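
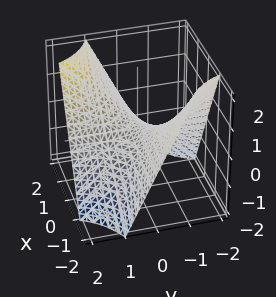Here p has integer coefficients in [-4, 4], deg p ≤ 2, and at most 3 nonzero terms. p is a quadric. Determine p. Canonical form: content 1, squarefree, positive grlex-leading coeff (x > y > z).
x*y - z

Degree: a saddle surface; a quadric, so deg p = 2.
Checking where it meets the axes: the visible x-axis segment lies entirely on the surface; every point of the y-axis in the box is on the surface.
Matching integer coefficients to the picture gives p.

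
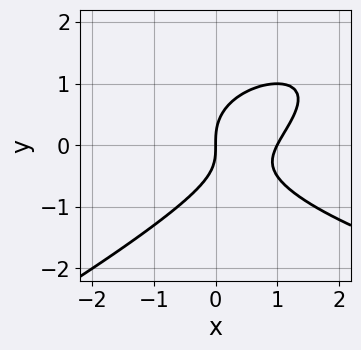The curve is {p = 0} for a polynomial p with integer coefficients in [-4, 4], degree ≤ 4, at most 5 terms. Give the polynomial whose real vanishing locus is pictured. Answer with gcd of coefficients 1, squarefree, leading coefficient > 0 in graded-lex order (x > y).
x*y^2 - 2*y^3 - 2*x^2 + x*y + 2*x

The degree is 3 — no degree-2 curve has this shape.
From the visible intercepts: it crosses the y-axis at the gridline y = 0; the x-axis gridline crossings are at x ∈ {0, 1}.
The integer polynomial consistent with all of this is the stated p.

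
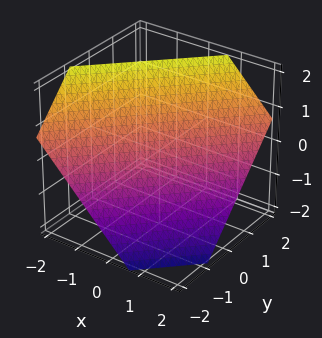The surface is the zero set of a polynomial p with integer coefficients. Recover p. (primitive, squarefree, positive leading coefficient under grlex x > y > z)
3*x - 3*y + 3*z - 2

First, deg p = 1. Every cross-section is a straight line — this is a plane.
Finally, the integer polynomial consistent with all of this is the stated p.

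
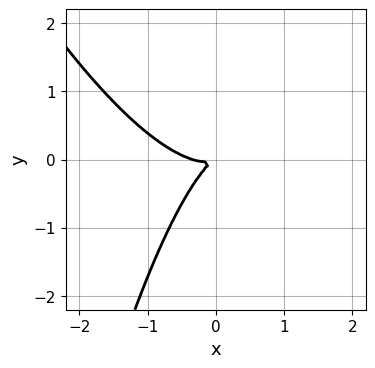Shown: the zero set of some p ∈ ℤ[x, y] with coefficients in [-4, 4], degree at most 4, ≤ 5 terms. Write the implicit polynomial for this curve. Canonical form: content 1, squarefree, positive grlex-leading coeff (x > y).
3*x^3 + x^2*y + x^2 - 3*x*y + 3*y^2

(a) Degree: the shape is more complex than any degree-2 curve, so deg p = 3.
(b) The integer polynomial consistent with all of this is the stated p.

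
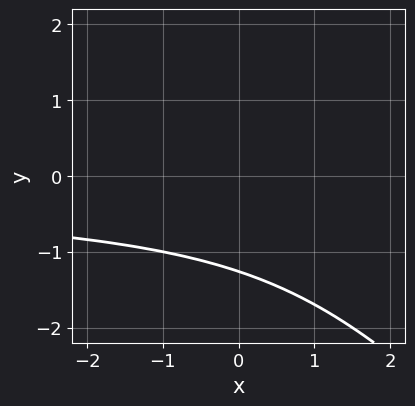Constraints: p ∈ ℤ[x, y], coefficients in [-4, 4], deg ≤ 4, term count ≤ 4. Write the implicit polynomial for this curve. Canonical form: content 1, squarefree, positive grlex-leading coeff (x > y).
Degree: a generic line meets the curve in up to 3 points, so deg p = 3.
Checking where it meets the axes: no x-intercept at any integer in the box.
Matching integer coefficients to the picture gives p.

x*y^2 + y^3 + 2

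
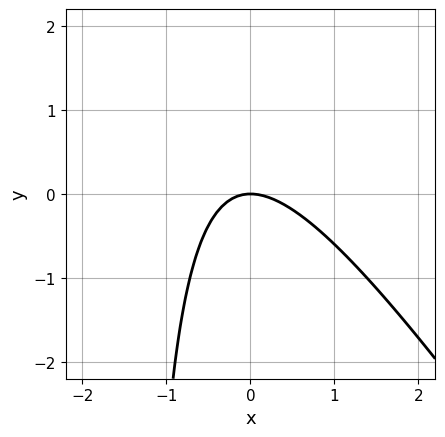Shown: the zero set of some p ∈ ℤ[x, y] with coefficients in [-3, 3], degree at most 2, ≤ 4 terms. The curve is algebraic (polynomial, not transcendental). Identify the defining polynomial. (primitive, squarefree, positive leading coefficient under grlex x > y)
The degree is 2 — a generic line meets the curve in up to 2 points.
Observable constraints: one x-axis crossing is at x = 0; one y-axis crossing is at y = 0.
Matching integer coefficients to the picture gives p.

3*x^2 + 2*x*y + 3*y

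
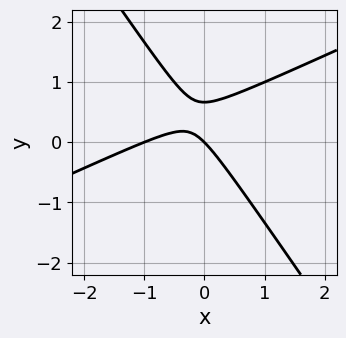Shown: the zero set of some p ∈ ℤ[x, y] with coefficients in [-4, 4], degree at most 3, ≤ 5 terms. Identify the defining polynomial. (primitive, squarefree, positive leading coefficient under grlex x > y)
The degree is 2 — the shape is more complex than any degree-1 curve.
Against the integer gridlines: it crosses the y-axis at the gridline y = 0; among the integer gridlines, it crosses the x-axis at x ∈ {-1, 0}.
These observations pin down the coefficients.

2*x^2 - 3*x*y - 3*y^2 + 2*x + 2*y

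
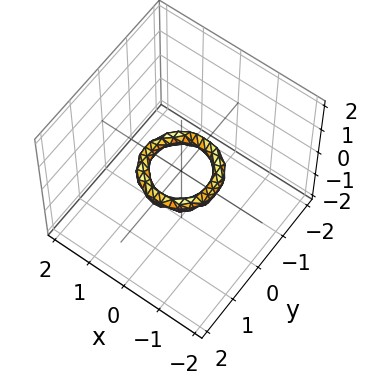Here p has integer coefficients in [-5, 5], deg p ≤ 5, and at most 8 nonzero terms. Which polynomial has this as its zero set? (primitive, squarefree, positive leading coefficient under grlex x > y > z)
2*x^4 + 4*x^2*y^2 + 2*y^4 - 3*x^2 - 3*y^2 + 3*z^2 + 1

1. deg p = 4.
2. By symmetry, every cross-section ⟂ z is a circle, so x, y appear only via x² + y².
3. Observable constraints: a circular section at z = 0 has radius between 0 and 1; the x-axis gridline crossings are at x ∈ {-1, 1}.
4. Assembling these constraints gives the stated polynomial.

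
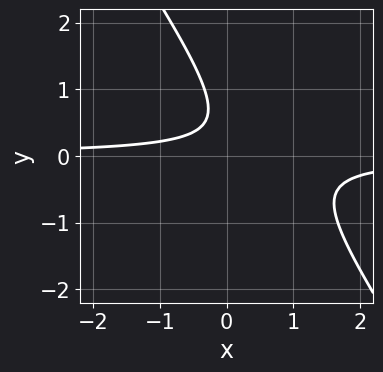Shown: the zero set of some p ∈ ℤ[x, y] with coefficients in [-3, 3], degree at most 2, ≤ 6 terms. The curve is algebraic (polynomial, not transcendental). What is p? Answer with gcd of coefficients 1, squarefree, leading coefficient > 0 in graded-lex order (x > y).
3*x*y + 2*y^2 - 2*y + 1

1. deg p = 2. A generic line meets the curve in up to 2 points.
2. Against the integer gridlines: the curve avoids every integer x-axis point in the box; it misses every integer gridline on the y-axis.
3. Assembling these constraints gives the stated polynomial.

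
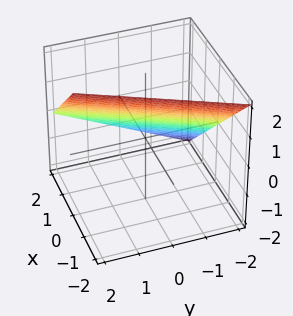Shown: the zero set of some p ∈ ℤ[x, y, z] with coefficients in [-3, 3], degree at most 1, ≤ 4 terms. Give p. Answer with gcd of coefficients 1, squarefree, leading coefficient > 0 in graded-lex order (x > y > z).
2*x - y + 2*z - 2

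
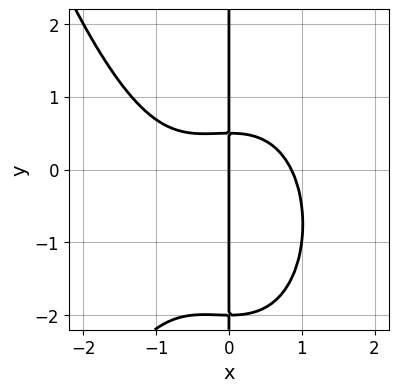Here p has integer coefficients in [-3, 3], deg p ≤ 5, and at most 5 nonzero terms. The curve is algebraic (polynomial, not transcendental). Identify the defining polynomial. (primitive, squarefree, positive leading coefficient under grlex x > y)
(a) Degree: no degree-3 curve has this shape, so deg p = 4.
(b) From the axis intercepts and sections: one x-axis crossing is at x = 0; the visible y-axis segment lies entirely on the curve.
(c) Matching integer coefficients to the picture gives p.

2*x^4 + x^3 + 2*x*y^2 + 3*x*y - 2*x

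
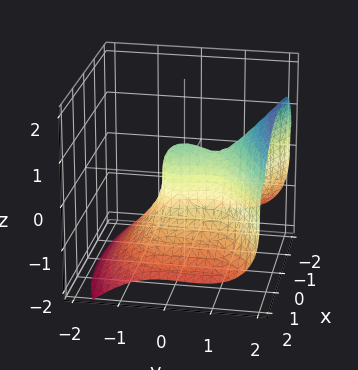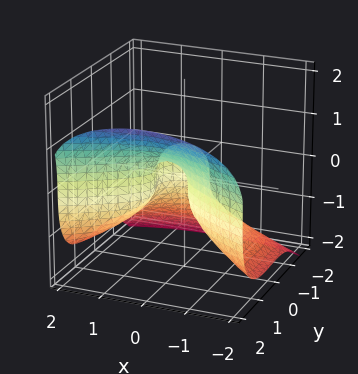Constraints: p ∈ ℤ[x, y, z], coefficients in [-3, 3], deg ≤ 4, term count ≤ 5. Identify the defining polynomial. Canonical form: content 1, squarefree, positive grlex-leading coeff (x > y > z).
First, degree: the shape is more complex than any degree-2 surface, so deg p = 3.
Finally, solving for integer coefficients yields p as stated.

3*y^3 - 3*z^3 - 3*x^2 - 3*y^2 + 1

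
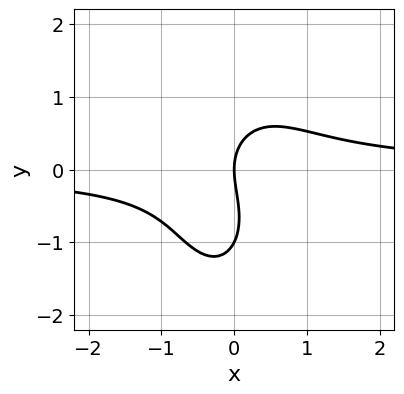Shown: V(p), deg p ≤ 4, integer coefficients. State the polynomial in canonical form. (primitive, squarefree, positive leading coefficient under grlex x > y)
1. Degree: no degree-2 curve has this shape, so deg p = 3.
2. Checking where it meets the axes: the y-axis gridline crossings are at y ∈ {-1, 0}; it crosses the x-axis at the gridline x = 0.
3. The integer polynomial consistent with all of this is the stated p.

3*x^2*y + y^3 + y^2 - 2*x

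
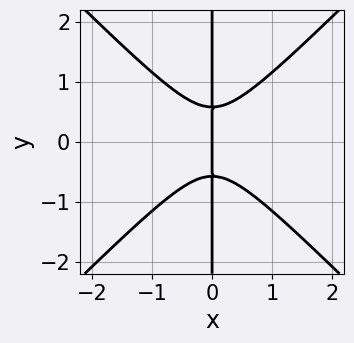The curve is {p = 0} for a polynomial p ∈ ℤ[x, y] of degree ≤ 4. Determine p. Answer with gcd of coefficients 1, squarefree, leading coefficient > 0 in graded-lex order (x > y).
(a) deg p = 3. The shape is more complex than any degree-2 curve.
(b) Symmetries: the y ↦ −y reflection is a symmetry, so y appears only in even powers.
(c) Against the integer gridlines: the visible y-axis segment lies entirely on the curve; it crosses the x-axis at the gridline x = 0.
(d) Together with the visible shape, these determine p as stated.

3*x^3 - 3*x*y^2 + x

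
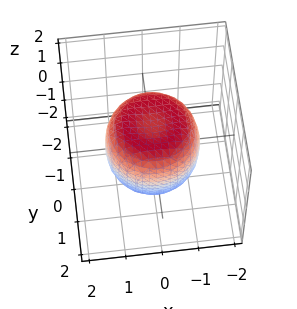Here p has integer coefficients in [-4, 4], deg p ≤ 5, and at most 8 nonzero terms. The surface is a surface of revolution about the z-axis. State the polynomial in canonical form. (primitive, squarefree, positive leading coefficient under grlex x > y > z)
x^4 + 2*x^2*y^2 + y^4 - x^2 - y^2 + z^2 - 1

Degree: a generic line meets the surface in up to 4 points, so deg p = 4.
Symmetry: the z-axis is an axis of rotation, so x and y enter only as x² + y².
Against the integer gridlines: a circular section at z = -1 has radius exactly 1; among the integer gridlines, it crosses the z-axis at z ∈ {-1, 1}.
These observations pin down the coefficients.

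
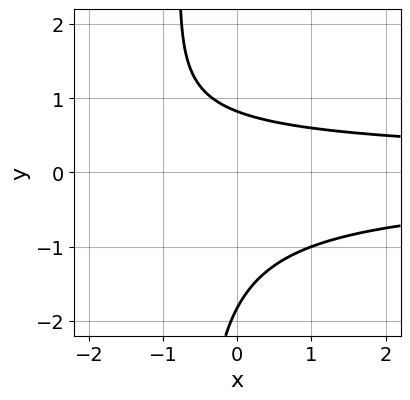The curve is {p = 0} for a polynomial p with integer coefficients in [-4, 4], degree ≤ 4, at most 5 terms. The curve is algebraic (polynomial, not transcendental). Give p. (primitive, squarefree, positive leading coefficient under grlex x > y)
First, deg p = 3.
Then, observable constraints: no x-intercept at any integer in the box.
Finally, these observations pin down the coefficients.

3*x*y^2 + 2*y^2 + 2*y - 3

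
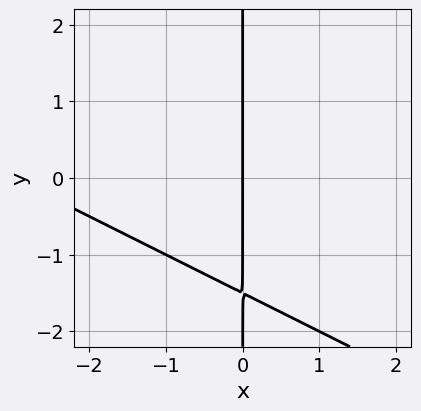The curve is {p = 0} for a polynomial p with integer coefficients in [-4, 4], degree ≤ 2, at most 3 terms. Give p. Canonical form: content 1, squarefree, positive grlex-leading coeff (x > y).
x^2 + 2*x*y + 3*x

(a) Degree: a generic line meets the curve in up to 2 points, so deg p = 2.
(b) From the visible intercepts: it meets the x-axis at x = 0 (among the integer gridlines); every point of the y-axis in the box is on the curve.
(c) Solving for integer coefficients yields p as stated.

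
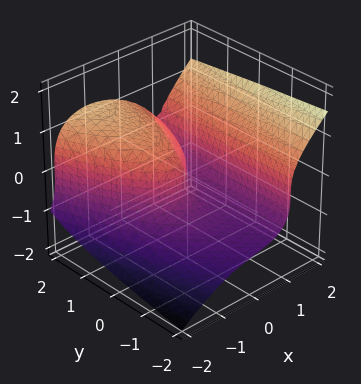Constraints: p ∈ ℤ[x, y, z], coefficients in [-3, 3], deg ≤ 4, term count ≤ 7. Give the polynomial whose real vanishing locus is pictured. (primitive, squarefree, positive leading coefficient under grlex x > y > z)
x^3 - 2*z^3 - x*y - x + y

deg p = 3. A generic line meets the surface in up to 3 points.
From the axis intercepts and sections: it meets the z-axis at z = 0 (among the integer gridlines); it meets the y-axis at y = 0 (among the integer gridlines); the x-axis gridline crossings are at x ∈ {-1, 0, 1}.
Putting this together gives p.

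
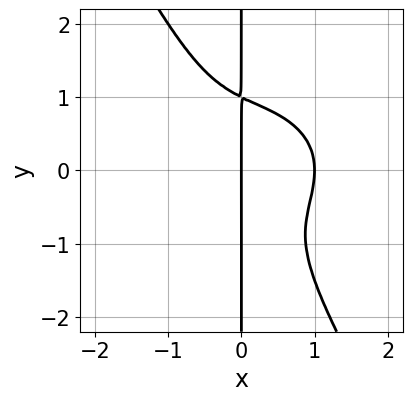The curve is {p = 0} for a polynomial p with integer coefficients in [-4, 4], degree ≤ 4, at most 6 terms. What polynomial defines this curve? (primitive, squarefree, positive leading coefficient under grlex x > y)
2*x^4 + 3*x^2*y^2 + 2*x*y^3 - 2*x

(a) deg p = 4. The shape is more complex than any degree-3 curve.
(b) Reading off the gridlines: the x-axis gridline crossings are at x ∈ {0, 1}; the visible y-axis segment lies entirely on the curve.
(c) Assembling these constraints gives the stated polynomial.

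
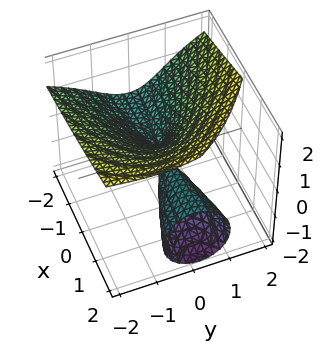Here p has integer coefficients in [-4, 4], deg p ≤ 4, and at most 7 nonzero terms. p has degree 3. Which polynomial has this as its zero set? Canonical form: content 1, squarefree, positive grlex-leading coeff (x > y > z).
1. I count 2 distinct pieces. They look like related sheets of one shape, so recover p as a whole.
2. Degree: no degree-2 surface has this shape, so deg p = 3.
3. Against the integer gridlines: it meets the y-axis at y = 0 (among the integer gridlines); it crosses the z-axis at the gridline z = 0; every point of the x-axis in the box is on the surface.
4. The integer polynomial consistent with all of this is the stated p.

y^2*z + z^3 - 2*x*z - 3*y^2 - y*z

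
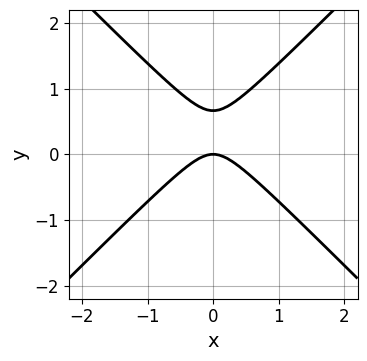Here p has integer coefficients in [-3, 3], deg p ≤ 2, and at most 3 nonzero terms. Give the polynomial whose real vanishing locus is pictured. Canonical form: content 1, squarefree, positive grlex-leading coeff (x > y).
3*x^2 - 3*y^2 + 2*y

1. Degree: the shape is more complex than any degree-1 curve, so deg p = 2.
2. Symmetries: it's symmetric under x → −x, forcing even powers of x.
3. From the axis intercepts and sections: it meets the y-axis at y = 0 (among the integer gridlines); it meets the x-axis at x = 0 (among the integer gridlines).
4. Assembling these constraints gives the stated polynomial.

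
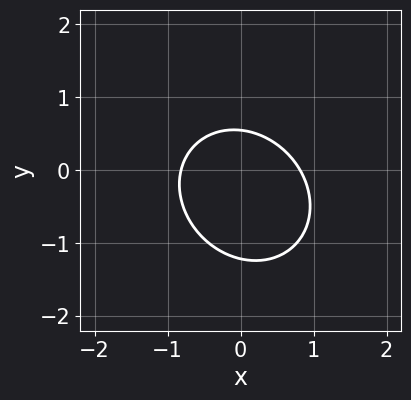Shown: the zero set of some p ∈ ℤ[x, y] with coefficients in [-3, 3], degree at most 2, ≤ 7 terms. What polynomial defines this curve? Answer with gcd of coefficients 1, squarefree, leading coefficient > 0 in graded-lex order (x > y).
First, the degree is 2 — the shape is more complex than any degree-1 curve.
Finally, putting this together gives p.

3*x^2 + x*y + 3*y^2 + 2*y - 2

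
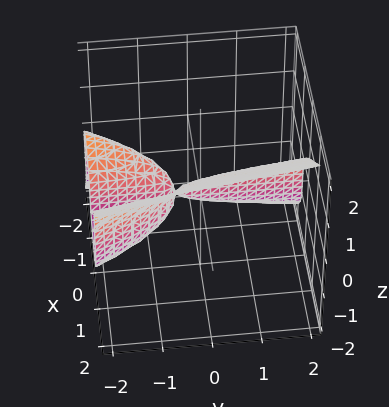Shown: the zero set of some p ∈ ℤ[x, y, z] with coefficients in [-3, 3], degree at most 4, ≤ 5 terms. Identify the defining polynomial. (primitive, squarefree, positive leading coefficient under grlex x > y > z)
2*x^3 - 2*z^3 + 2*x*y + x

(a) Degree: a generic line meets the surface in up to 3 points, so deg p = 3.
(b) Checking where it meets the axes: one x-axis crossing is at x = 0; the visible y-axis segment lies entirely on the surface.
(c) Fitting integer coefficients to these (and the overall shape) gives p.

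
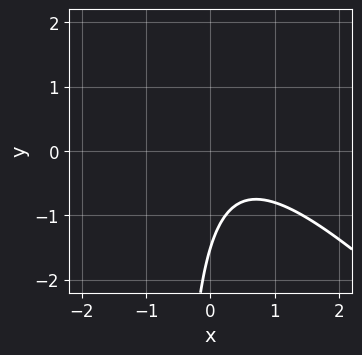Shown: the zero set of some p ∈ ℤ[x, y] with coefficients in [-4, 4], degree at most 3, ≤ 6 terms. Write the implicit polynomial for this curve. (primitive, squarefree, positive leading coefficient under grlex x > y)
3*x^2 + 3*x*y - 2*x + 2*y + 3

First, degree: the shape is more complex than any degree-1 curve, so deg p = 2.
Next, checking where it meets the axes: no x-intercept at any integer in the box.
Finally, the integer polynomial consistent with all of this is the stated p.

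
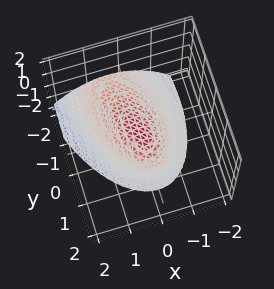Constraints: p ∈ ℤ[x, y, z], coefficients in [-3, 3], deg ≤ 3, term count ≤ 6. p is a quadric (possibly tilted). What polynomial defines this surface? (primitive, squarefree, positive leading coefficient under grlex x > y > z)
3*x^2 + x*y + y^2 - 2*y*z + 3*z

(a) Degree: no degree-1 surface has this shape, so deg p = 2.
(b) Checking where it meets the axes: it meets the x-axis at x = 0 (among the integer gridlines); it crosses the y-axis at the gridline y = 0.
(c) Putting this together gives p.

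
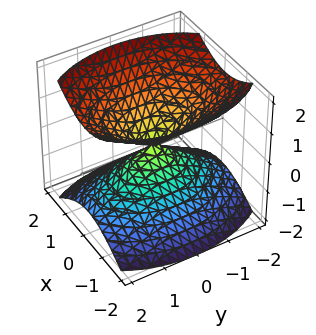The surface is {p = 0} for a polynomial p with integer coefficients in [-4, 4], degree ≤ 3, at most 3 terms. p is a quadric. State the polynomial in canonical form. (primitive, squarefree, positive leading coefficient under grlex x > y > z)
First, there are 2 components. Treating them together as one polynomial.
Then, deg p = 2. A double cone through the origin; a quadric.
Next, symmetries: the y ↦ −y reflection is a symmetry, so y appears only in even powers; mirror symmetry x ↦ −x ⇒ only even powers of x; it's symmetric under z → −z, forcing even powers of z.
Then, from the visible intercepts: it crosses the x-axis at the gridline x = 0; it crosses the y-axis at the gridline y = 0; one z-axis crossing is at z = 0.
Finally, matching integer coefficients to the picture gives p.

2*x^2 + y^2 - 2*z^2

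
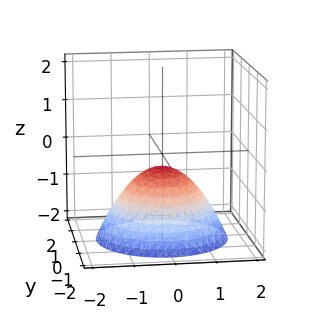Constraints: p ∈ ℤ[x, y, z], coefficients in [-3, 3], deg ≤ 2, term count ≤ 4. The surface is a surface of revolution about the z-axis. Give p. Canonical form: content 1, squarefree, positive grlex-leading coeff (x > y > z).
2*x^2 + 2*y^2 + 3*z + 1

First, deg p = 2.
Then, symmetries: every cross-section ⟂ z is a circle, so x, y appear only via x² + y².
Next, reading off the gridlines: a circular section at z = -1 has radius exactly 1; no y-intercept at any integer in the box; no x-intercept at any integer in the box.
Finally, the integer polynomial consistent with all of this is the stated p.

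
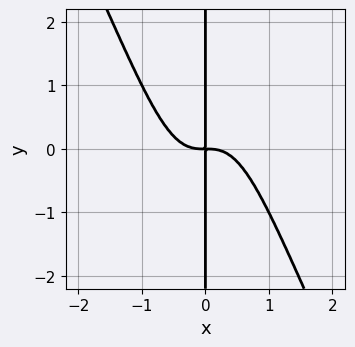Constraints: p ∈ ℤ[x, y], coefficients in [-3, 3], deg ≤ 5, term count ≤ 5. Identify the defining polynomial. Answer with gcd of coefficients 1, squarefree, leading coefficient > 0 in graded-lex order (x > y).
2*x^4 + x^3*y + x*y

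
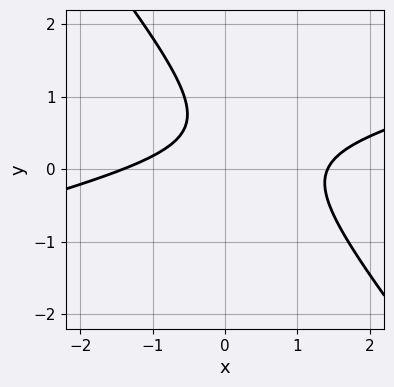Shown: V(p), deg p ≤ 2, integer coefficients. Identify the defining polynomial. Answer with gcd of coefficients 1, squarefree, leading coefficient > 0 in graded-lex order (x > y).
x^2 - 3*x*y - 3*y^2 + 3*y - 2

First, degree: a generic line meets the curve in up to 2 points, so deg p = 2.
Then, checking where it meets the axes: the curve avoids every integer y-axis point in the box.
Finally, the integer polynomial consistent with all of this is the stated p.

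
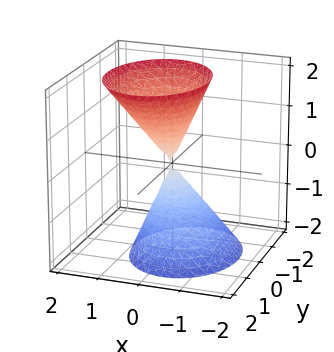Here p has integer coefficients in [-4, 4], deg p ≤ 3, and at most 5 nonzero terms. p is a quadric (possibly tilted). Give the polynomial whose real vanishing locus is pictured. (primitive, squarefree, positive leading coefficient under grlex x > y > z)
3*x^2 - x*z + 2*y^2 - z^2

1. There are 2 components.
2. deg p = 2.
3. Observable constraints: it meets the x-axis at x = 0 (among the integer gridlines); it crosses the z-axis at the gridline z = 0; it meets the y-axis at y = 0 (among the integer gridlines).
4. Solving for integer coefficients yields p as stated.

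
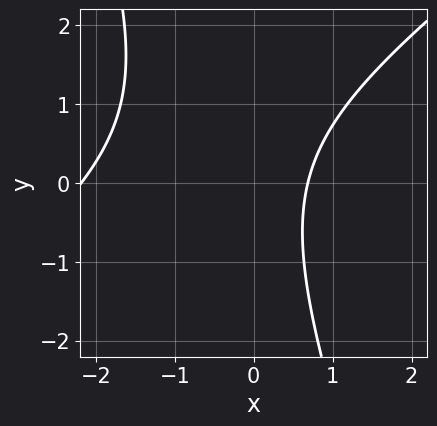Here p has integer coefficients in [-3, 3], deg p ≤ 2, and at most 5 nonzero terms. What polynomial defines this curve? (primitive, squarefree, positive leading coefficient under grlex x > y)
(a) Degree: no degree-1 curve has this shape, so deg p = 2.
(b) Checking where it meets the axes: the curve avoids every integer y-axis point in the box.
(c) The integer polynomial consistent with all of this is the stated p.

2*x^2 - 2*x*y - y^2 + 3*x - 3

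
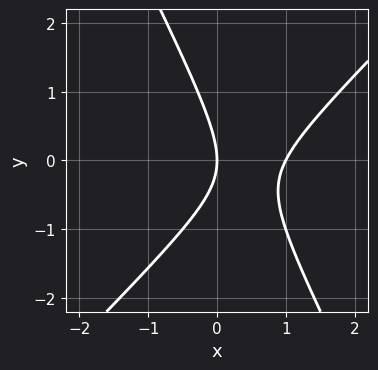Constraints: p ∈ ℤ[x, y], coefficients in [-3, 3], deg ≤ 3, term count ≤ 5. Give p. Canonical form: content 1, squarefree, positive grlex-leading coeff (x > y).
2*x^2 - x*y - y^2 - 2*x

The degree is 2 — a generic line meets the curve in up to 2 points.
Checking where it meets the axes: it crosses the y-axis at the gridline y = 0; the x-axis gridline crossings are at x ∈ {0, 1}.
Assembling these constraints gives the stated polynomial.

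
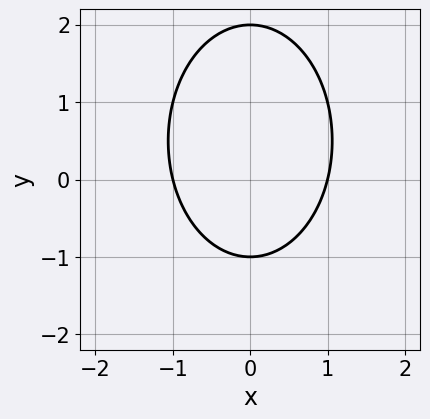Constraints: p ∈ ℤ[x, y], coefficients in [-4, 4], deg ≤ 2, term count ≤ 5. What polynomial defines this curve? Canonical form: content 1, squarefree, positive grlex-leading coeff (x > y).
First, the degree is 2 — the shape is more complex than any degree-1 curve.
Next, symmetries: the x ↦ −x reflection is a symmetry, so x appears only in even powers.
Next, reading off the gridlines: the x-axis gridline crossings are at x ∈ {-1, 1}; the y-axis gridline crossings are at y ∈ {-1, 2}.
Finally, solving for integer coefficients yields p as stated.

2*x^2 + y^2 - y - 2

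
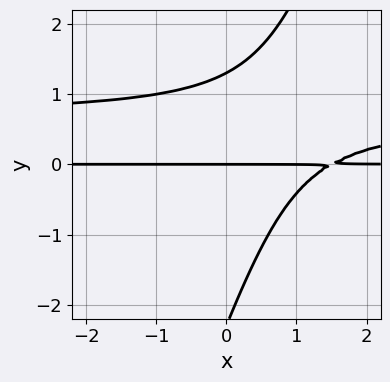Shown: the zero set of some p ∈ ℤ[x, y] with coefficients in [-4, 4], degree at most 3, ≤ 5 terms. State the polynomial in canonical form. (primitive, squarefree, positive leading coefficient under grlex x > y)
3*x*y^2 - y^3 - 2*x*y - y^2 + 3*y

deg p = 3.
Checking where it meets the axes: it crosses the y-axis at the gridline y = 0; the visible x-axis segment lies entirely on the curve.
Matching integer coefficients to the picture gives p.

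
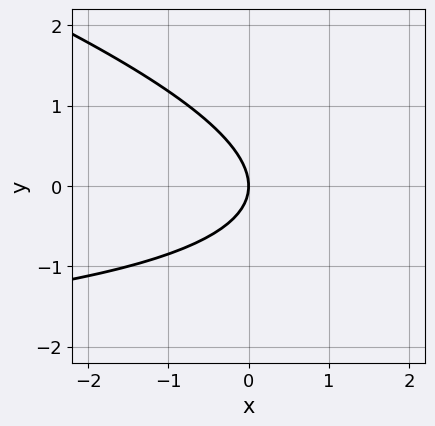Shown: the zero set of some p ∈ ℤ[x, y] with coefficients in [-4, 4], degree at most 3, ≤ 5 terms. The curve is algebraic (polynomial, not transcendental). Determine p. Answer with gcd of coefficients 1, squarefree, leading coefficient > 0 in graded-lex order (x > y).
(a) deg p = 2. No degree-1 curve has this shape.
(b) From the visible intercepts: it crosses the x-axis at the gridline x = 0; it meets the y-axis at y = 0 (among the integer gridlines).
(c) Assembling these constraints gives the stated polynomial.

x*y + 3*y^2 + 3*x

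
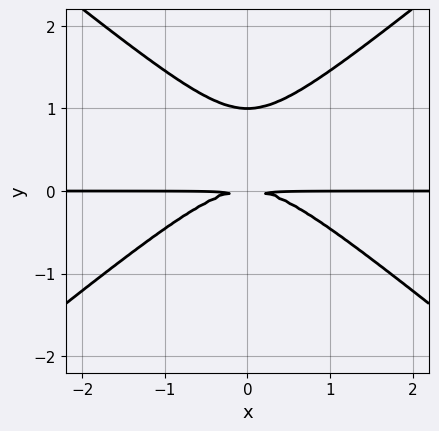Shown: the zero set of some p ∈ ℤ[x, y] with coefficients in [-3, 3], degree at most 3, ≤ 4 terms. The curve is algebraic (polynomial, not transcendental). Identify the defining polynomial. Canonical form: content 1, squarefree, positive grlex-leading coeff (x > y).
2*x^2*y - 3*y^3 + 3*y^2

1. Degree: no degree-2 curve has this shape, so deg p = 3.
2. Symmetries: mirror symmetry x ↦ −x ⇒ only even powers of x.
3. Reading off the gridlines: one y-axis crossing is at y = 1; the visible x-axis segment lies entirely on the curve.
4. Putting this together gives p.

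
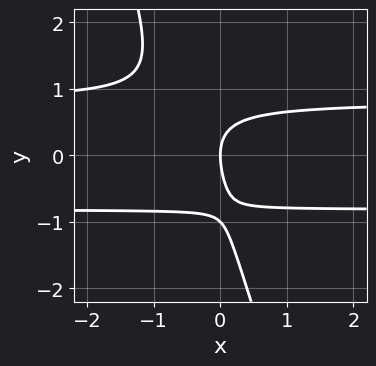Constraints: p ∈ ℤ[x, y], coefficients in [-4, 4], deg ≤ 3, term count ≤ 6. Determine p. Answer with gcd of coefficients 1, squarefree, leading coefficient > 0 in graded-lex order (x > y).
First, degree: no degree-2 curve has this shape, so deg p = 3.
Then, checking where it meets the axes: one x-axis crossing is at x = 0; the y-axis gridline crossings are at y ∈ {-1, 0}.
Finally, matching integer coefficients to the picture gives p.

3*x*y^2 + y^3 + y^2 - 2*x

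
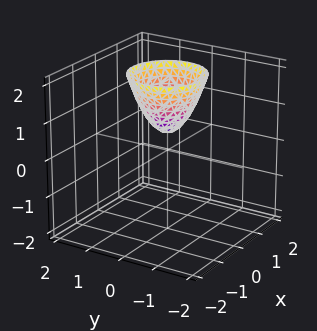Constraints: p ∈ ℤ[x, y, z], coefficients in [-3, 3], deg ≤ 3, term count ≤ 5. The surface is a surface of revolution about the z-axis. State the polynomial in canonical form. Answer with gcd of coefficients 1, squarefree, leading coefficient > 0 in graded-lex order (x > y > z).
First, deg p = 2. A generic line meets the surface in up to 2 points.
Next, symmetries: every cross-section ⟂ z is a circle, so x, y appear only via x² + y².
Next, against the integer gridlines: no y-intercept at any integer in the box; a circular section at z = 2 has radius exactly 1; the surface avoids every integer x-axis point in the box.
Finally, fitting integer coefficients to these (and the overall shape) gives p.

3*x^2 + 3*y^2 - 2*z + 1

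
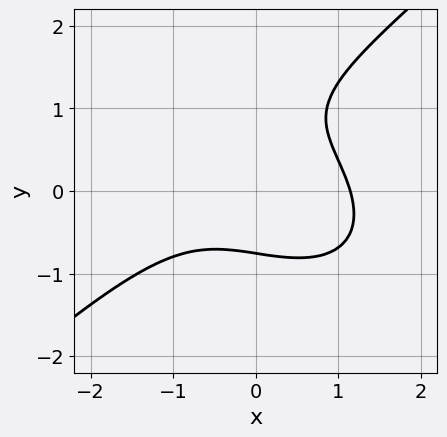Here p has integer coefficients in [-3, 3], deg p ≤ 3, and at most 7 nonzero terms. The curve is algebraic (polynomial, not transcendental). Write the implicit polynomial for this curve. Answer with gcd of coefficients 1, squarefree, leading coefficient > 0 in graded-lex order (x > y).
deg p = 3. No degree-2 curve has this shape.
Putting this together gives p.

2*x^3 - 3*y^3 + 2*x*y + 3*y^2 - 3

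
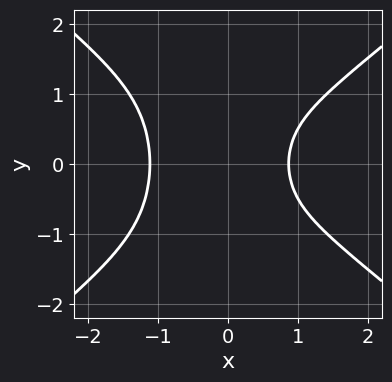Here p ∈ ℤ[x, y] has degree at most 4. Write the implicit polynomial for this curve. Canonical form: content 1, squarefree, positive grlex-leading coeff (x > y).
(a) deg p = 4. No degree-3 curve has this shape.
(b) Symmetries: it's symmetric under y → −y, forcing even powers of y.
(c) Reading off the gridlines: it misses every integer gridline on the y-axis.
(d) Putting this together gives p.

2*x^4 - 3*x^2*y^2 - x*y^2 + x - 2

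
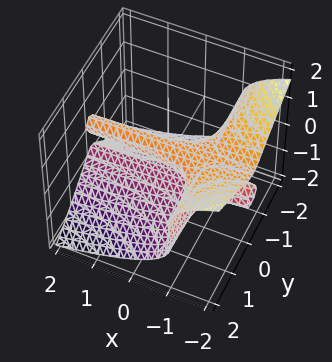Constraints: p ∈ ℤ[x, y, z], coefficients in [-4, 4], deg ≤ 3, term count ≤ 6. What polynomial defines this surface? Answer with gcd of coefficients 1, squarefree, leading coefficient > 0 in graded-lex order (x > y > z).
2*x*y^2 + 3*z^3 + 2*y^2 - z

1. Degree: no degree-2 surface has this shape, so deg p = 3.
2. From the visible intercepts: every point of the x-axis in the box is on the surface; it meets the y-axis at y = 0 (among the integer gridlines); it crosses the z-axis at the gridline z = 0.
3. Assembling these constraints gives the stated polynomial.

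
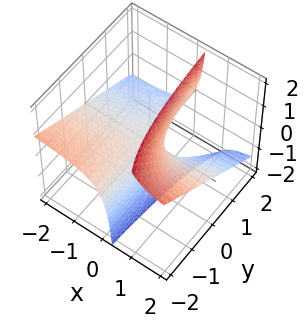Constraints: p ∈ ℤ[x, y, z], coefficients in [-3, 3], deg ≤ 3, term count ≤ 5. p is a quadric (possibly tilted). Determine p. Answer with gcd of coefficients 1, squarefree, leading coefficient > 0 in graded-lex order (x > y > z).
Degree: no degree-1 surface has this shape, so deg p = 2.
From the visible intercepts: every point of the x-axis in the box is on the surface; the visible y-axis segment lies entirely on the surface; it meets the z-axis at z = 0 (among the integer gridlines).
Assembling these constraints gives the stated polynomial.

x*y + 2*x*z - z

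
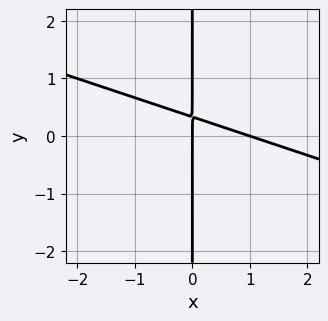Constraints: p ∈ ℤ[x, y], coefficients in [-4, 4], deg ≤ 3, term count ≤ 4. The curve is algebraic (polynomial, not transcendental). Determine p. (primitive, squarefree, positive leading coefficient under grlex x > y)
x^2 + 3*x*y - x

1. Degree: the shape is more complex than any degree-1 curve, so deg p = 2.
2. Against the integer gridlines: every point of the y-axis in the box is on the curve; the x-axis gridline crossings are at x ∈ {0, 1}.
3. Together with the visible shape, these determine p as stated.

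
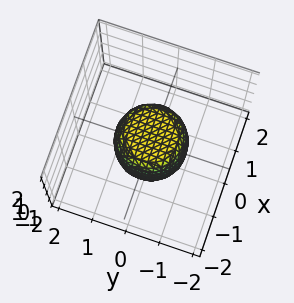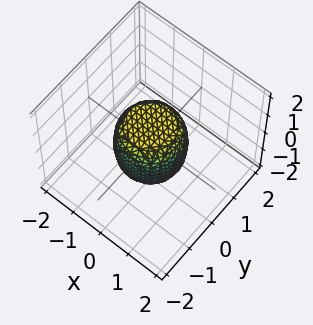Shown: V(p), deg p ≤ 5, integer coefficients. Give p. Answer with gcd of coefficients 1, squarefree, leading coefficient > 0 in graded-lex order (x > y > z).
2*x^4 + 4*x^2*y^2 + 2*y^4 - x^2 - y^2 + z^2 - 1

(a) Degree: the shape is more complex than any degree-3 surface, so deg p = 4.
(b) By symmetry, every cross-section ⟂ z is a circle, so x, y appear only via x² + y².
(c) Observable constraints: a circular section at z = -1 has radius between 0 and 1; among the integer gridlines, it crosses the x-axis at x ∈ {-1, 1}; among the integer gridlines, it crosses the z-axis at z ∈ {-1, 1}.
(d) Together with the visible shape, these determine p as stated.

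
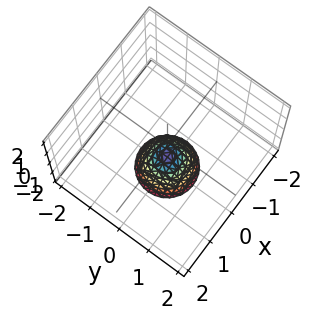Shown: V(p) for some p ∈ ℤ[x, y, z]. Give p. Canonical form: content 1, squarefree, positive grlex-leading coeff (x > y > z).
3*x^2 + 3*y^2 + 2*z + 2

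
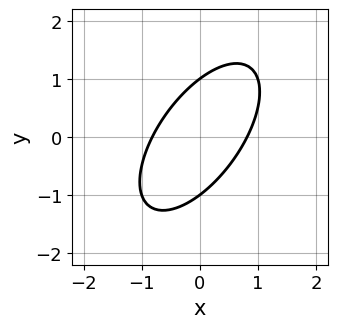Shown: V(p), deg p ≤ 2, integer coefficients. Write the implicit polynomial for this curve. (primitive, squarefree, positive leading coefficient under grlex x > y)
1. Degree: no degree-1 curve has this shape, so deg p = 2.
2. Reading off the gridlines: among the integer gridlines, it crosses the y-axis at y ∈ {-1, 1}.
3. These observations pin down the coefficients.

3*x^2 - 3*x*y + 2*y^2 - 2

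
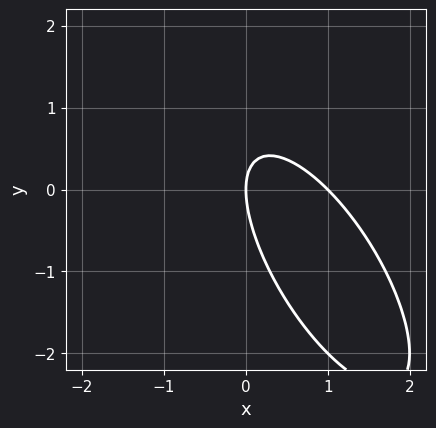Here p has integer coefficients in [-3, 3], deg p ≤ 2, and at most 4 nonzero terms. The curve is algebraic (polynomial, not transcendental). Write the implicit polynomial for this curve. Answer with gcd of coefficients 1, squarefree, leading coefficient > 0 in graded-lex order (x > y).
2*x^2 + 2*x*y + y^2 - 2*x

First, the degree is 2 — no degree-1 curve has this shape.
Then, from the visible intercepts: the x-axis gridline crossings are at x ∈ {0, 1}; it meets the y-axis at y = 0 (among the integer gridlines).
Finally, putting this together gives p.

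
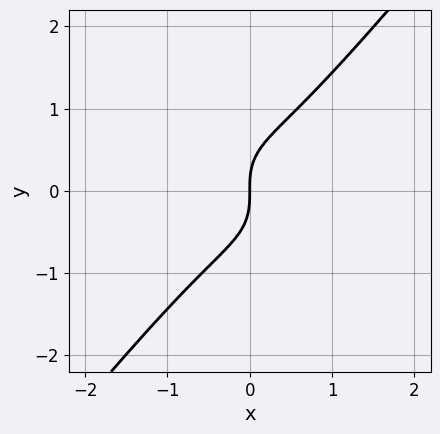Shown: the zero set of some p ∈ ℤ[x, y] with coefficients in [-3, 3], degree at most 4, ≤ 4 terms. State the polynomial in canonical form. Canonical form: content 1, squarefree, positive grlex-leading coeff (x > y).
(a) Degree: a generic line meets the curve in up to 3 points, so deg p = 3.
(b) From the axis intercepts and sections: it crosses the x-axis at the gridline x = 0; it crosses the y-axis at the gridline y = 0.
(c) Assembling these constraints gives the stated polynomial.

3*x^3 + 2*x^2*y - 3*y^3 + 3*x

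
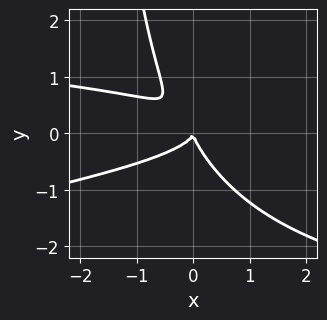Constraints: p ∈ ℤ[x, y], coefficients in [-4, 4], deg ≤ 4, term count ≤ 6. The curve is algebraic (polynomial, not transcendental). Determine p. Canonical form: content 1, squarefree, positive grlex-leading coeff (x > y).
x*y^3 + 3*x*y^2 + 2*y^3 + x^2

deg p = 4.
From the axis intercepts and sections: it crosses the x-axis at the gridline x = 0; it crosses the y-axis at the gridline y = 0.
The integer polynomial consistent with all of this is the stated p.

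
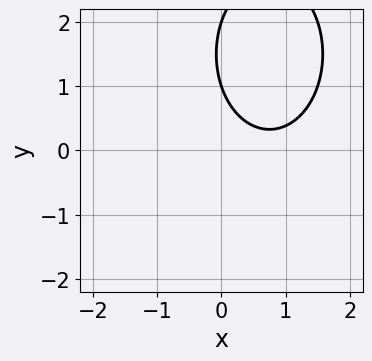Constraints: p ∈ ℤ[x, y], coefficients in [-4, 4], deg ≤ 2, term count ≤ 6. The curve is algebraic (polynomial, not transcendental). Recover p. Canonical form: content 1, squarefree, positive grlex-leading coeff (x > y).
(a) The degree is 2 — a generic line meets the curve in up to 2 points.
(b) Observable constraints: the y-axis gridline crossings are at y ∈ {1, 2}; no x-intercept at any integer in the box.
(c) Solving for integer coefficients yields p as stated.

2*x^2 + y^2 - 3*x - 3*y + 2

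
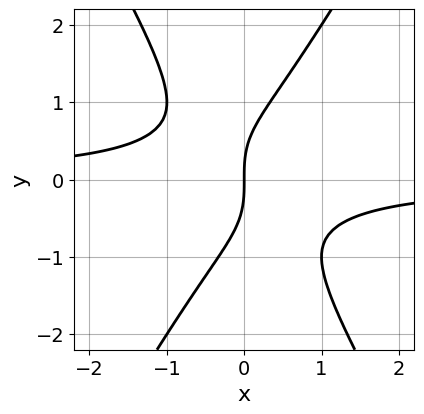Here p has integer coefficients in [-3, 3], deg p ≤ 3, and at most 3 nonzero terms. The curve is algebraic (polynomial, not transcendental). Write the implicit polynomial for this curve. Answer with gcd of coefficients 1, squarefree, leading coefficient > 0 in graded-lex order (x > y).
3*x^2*y - y^3 + 2*x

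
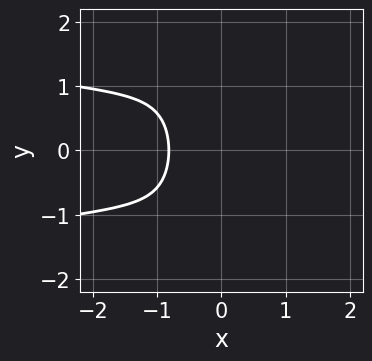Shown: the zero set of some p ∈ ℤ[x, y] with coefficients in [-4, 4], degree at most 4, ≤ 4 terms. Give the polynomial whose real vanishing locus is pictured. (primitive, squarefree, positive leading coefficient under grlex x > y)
(a) The degree is 4 — no degree-3 curve has this shape.
(b) Symmetries: mirror symmetry y ↦ −y ⇒ only even powers of y.
(c) From the axis intercepts and sections: no y-intercept at any integer in the box.
(d) Matching integer coefficients to the picture gives p.

3*x^2*y^2 + x^3 + 3*x + 3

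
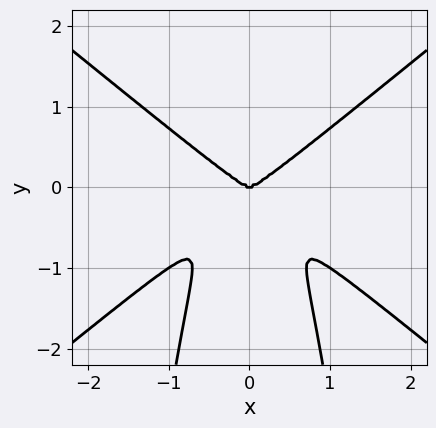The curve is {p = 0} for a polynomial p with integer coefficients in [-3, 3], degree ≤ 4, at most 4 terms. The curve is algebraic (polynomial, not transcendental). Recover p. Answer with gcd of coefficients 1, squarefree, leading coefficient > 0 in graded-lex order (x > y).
1. The degree is 4 — a generic line meets the curve in up to 4 points.
2. Symmetries: the x ↦ −x reflection is a symmetry, so x appears only in even powers.
3. Reading off the gridlines: it crosses the x-axis at the gridline x = 0; it crosses the y-axis at the gridline y = 0.
4. Matching integer coefficients to the picture gives p.

2*x^4 - 3*x^2*y^2 - y^3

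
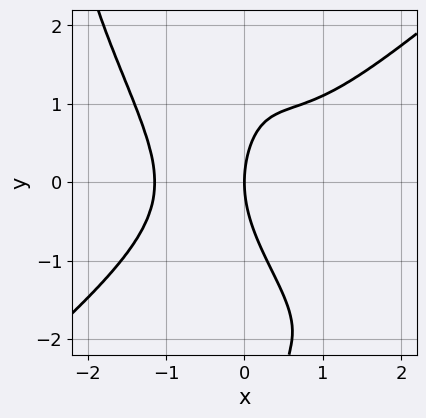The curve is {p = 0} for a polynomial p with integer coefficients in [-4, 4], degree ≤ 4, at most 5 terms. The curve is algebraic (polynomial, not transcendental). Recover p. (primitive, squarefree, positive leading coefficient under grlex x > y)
2*x^4 - 2*x^2*y^2 - x*y^3 - y^2 + 3*x

First, the degree is 4 — the shape is more complex than any degree-3 curve.
Next, reading off the gridlines: it crosses the x-axis at the gridline x = 0; it crosses the y-axis at the gridline y = 0.
Finally, these observations pin down the coefficients.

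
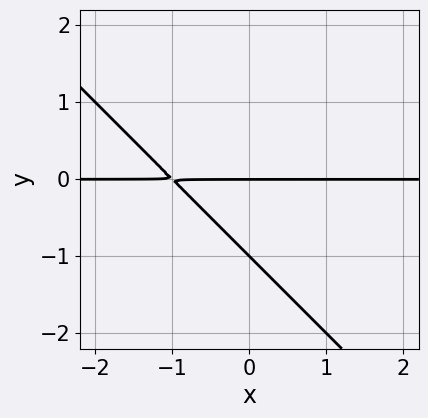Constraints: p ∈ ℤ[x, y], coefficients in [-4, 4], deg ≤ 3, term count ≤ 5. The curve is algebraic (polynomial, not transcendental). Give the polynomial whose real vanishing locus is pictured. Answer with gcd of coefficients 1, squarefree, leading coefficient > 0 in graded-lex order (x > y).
x*y + y^2 + y

First, degree: the shape is more complex than any degree-1 curve, so deg p = 2.
Then, reading off the gridlines: every point of the x-axis in the box is on the curve; among the integer gridlines, it crosses the y-axis at y ∈ {-1, 0}.
Finally, fitting integer coefficients to these (and the overall shape) gives p.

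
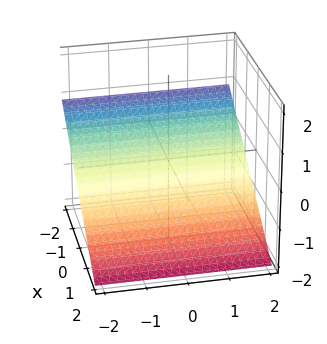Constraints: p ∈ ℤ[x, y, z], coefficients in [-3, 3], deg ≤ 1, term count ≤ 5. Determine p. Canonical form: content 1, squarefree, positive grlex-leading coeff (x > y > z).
2*x + 3*z + 2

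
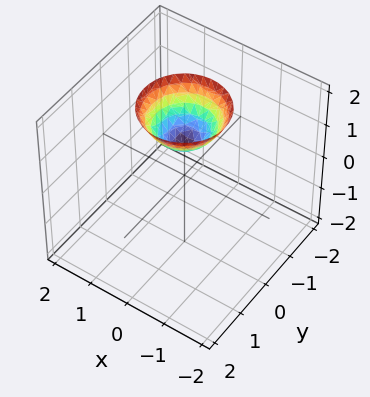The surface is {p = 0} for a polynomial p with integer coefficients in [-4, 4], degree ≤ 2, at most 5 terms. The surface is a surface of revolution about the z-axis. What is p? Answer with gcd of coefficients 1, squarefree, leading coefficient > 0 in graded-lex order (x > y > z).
x^2 + y^2 - z + 1

1. deg p = 2. The shape is more complex than any degree-1 surface.
2. Symmetries: the surface is invariant under rotation about z: p = q(x² + y², z).
3. From the visible intercepts: no y-intercept at any integer in the box; a circular section at z = 2 has radius exactly 1; it crosses the z-axis at the gridline z = 1.
4. Matching integer coefficients to the picture gives p.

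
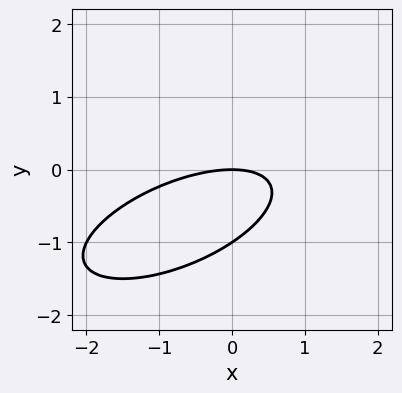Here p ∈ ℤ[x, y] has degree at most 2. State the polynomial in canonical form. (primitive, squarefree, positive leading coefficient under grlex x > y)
x^2 - 2*x*y + 3*y^2 + 3*y

(a) The degree is 2 — the shape is more complex than any degree-1 curve.
(b) Reading off the gridlines: among the integer gridlines, it crosses the y-axis at y ∈ {-1, 0}; it crosses the x-axis at the gridline x = 0.
(c) Solving for integer coefficients yields p as stated.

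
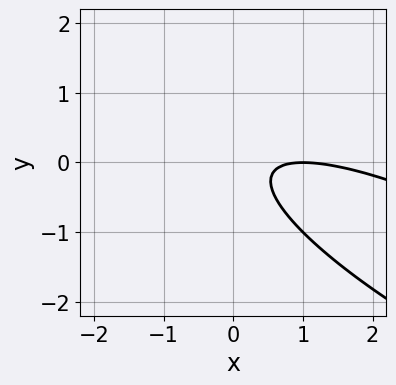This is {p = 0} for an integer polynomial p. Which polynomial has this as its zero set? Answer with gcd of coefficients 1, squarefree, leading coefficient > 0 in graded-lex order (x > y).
x^2 + 3*x*y + 3*y^2 - 2*x + 1

(a) deg p = 2.
(b) Observable constraints: one x-axis crossing is at x = 1; it misses every integer gridline on the y-axis.
(c) Assembling these constraints gives the stated polynomial.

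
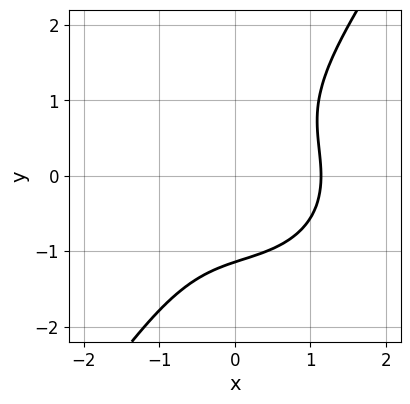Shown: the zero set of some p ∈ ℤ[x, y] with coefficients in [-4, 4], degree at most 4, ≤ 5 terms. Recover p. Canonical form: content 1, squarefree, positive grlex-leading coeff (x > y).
2*x^3 + 2*x*y^2 - 2*y^3 - 3

First, the degree is 3 — the shape is more complex than any degree-2 curve.
Finally, putting this together gives p.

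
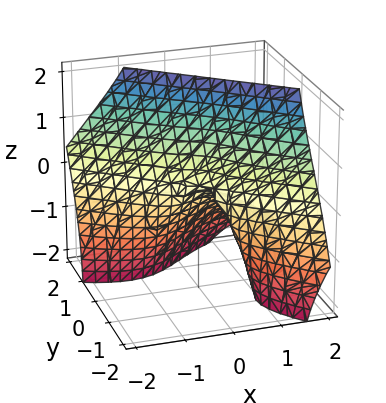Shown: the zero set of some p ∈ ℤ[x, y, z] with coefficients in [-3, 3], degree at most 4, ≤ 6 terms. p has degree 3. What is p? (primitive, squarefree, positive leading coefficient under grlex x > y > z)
x^3 + 3*x*y*z + 2*y^3 - z^2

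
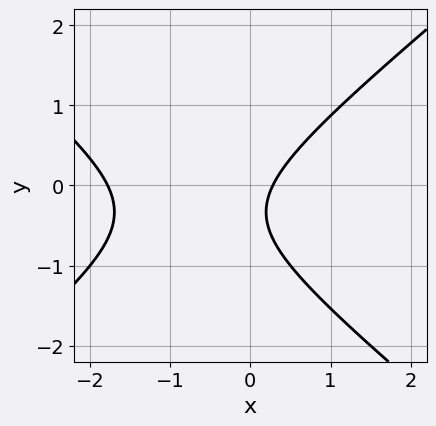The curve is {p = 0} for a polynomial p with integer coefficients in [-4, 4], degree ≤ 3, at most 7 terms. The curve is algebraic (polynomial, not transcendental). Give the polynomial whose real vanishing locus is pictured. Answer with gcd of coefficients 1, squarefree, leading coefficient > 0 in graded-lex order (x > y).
2*x^2 - 3*y^2 + 3*x - 2*y - 1

First, deg p = 2. The shape is more complex than any degree-1 curve.
Next, from the axis intercepts and sections: no y-intercept at any integer in the box.
Finally, solving for integer coefficients yields p as stated.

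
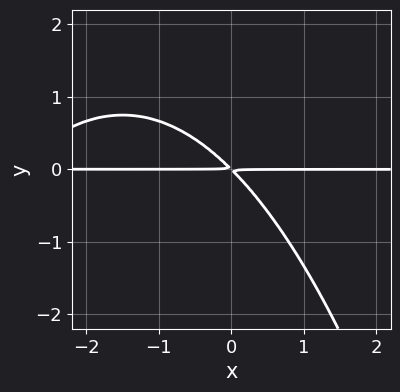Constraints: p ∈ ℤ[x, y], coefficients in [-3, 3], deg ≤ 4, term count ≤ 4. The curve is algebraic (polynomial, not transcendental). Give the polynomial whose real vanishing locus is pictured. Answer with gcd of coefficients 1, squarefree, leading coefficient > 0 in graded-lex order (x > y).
Degree: a generic line meets the curve in up to 3 points, so deg p = 3.
Observable constraints: the visible x-axis segment lies entirely on the curve.
Together with the visible shape, these determine p as stated.

x^2*y + 3*x*y + 3*y^2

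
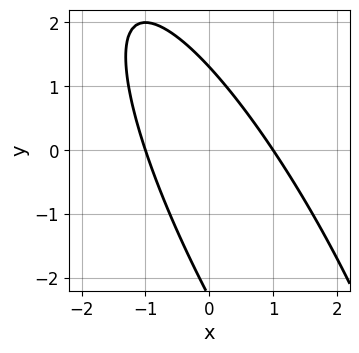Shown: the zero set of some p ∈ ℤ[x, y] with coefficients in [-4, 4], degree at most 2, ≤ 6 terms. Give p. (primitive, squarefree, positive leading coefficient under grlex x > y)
3*x^2 + 3*x*y + y^2 + y - 3

First, the degree is 2 — a generic line meets the curve in up to 2 points.
Next, against the integer gridlines: among the integer gridlines, it crosses the x-axis at x ∈ {-1, 1}.
Finally, fitting integer coefficients to these (and the overall shape) gives p.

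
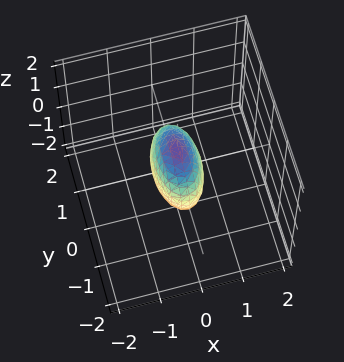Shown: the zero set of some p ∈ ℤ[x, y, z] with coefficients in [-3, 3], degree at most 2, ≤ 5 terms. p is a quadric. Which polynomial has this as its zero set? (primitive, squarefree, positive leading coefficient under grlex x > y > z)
The degree is 2 — bounded and convex; a quadric.
Symmetries: mirror symmetry x ↦ −x ⇒ only even powers of x; mirror symmetry z ↦ −z ⇒ only even powers of z; mirror symmetry y ↦ −y ⇒ only even powers of y.
Against the integer gridlines: among the integer gridlines, it crosses the y-axis at y ∈ {-1, 1}; among the integer gridlines, it crosses the z-axis at z ∈ {-1, 1}.
Putting this together gives p.

3*x^2 + y^2 + z^2 - 1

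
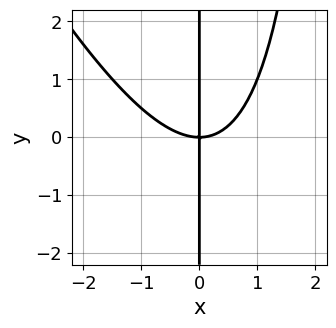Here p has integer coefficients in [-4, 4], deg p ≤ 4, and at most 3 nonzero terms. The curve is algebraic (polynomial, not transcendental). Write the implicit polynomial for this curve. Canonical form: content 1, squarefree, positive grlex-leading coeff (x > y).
2*x^3 + x^2*y - 3*x*y

The degree is 3 — the shape is more complex than any degree-2 curve.
From the axis intercepts and sections: every point of the y-axis in the box is on the curve; one x-axis crossing is at x = 0.
Putting this together gives p.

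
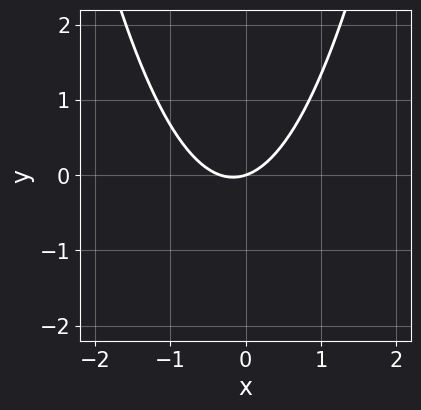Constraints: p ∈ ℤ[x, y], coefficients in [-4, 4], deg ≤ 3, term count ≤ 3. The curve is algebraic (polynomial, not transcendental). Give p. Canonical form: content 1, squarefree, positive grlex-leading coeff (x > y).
deg p = 2.
Observable constraints: it meets the x-axis at x = 0 (among the integer gridlines); one y-axis crossing is at y = 0.
These observations pin down the coefficients.

3*x^2 + x - 3*y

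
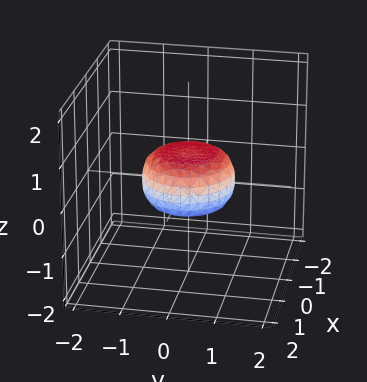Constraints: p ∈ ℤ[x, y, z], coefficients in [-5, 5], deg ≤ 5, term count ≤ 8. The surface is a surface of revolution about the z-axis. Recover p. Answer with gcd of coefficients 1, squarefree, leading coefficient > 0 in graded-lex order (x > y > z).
First, deg p = 4. No degree-3 surface has this shape.
Then, symmetry: the surface is invariant under rotation about z: p = q(x² + y², z).
Next, reading off the gridlines: among the integer gridlines, it crosses the y-axis at y ∈ {-1, 1}; the x-axis gridline crossings are at x ∈ {-1, 1}; a circular section at z = 0 has radius exactly 1.
Finally, these observations pin down the coefficients.

2*x^4 + 4*x^2*y^2 + 2*y^4 - x^2 - y^2 + 3*z^2 - 1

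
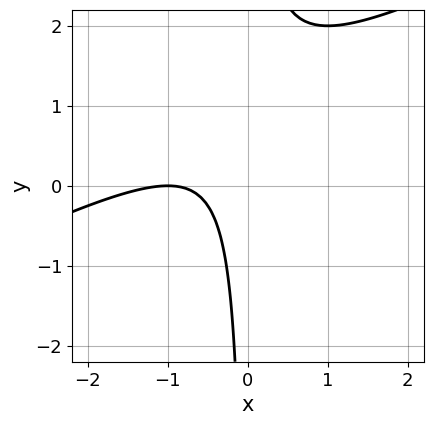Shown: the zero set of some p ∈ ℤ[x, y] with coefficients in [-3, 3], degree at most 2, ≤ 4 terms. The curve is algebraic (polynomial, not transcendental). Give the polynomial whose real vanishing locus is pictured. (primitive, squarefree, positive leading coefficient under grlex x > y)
x^2 - 2*x*y + 2*x + 1

1. deg p = 2.
2. From the visible intercepts: no y-intercept at any integer in the box; one x-axis crossing is at x = -1.
3. These observations pin down the coefficients.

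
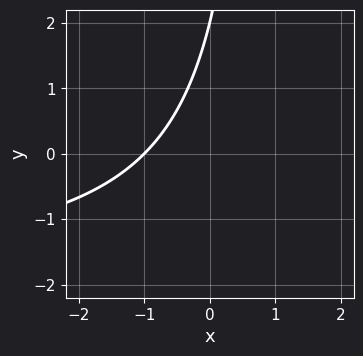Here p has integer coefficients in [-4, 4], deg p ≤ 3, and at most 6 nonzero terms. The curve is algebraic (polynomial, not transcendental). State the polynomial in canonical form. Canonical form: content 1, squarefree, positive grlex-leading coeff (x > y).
x*y + 2*x - y + 2

deg p = 2. A generic line meets the curve in up to 2 points.
Checking where it meets the axes: it crosses the y-axis at the gridline y = 2; it meets the x-axis at x = -1 (among the integer gridlines).
The integer polynomial consistent with all of this is the stated p.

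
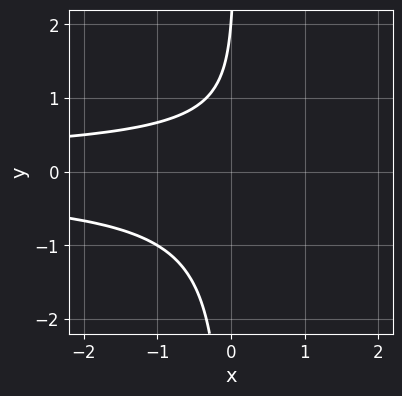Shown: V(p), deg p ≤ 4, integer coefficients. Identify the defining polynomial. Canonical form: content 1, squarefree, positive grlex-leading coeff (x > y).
First, degree: a generic line meets the curve in up to 3 points, so deg p = 3.
Next, checking where it meets the axes: it misses every integer gridline on the x-axis; it crosses the y-axis at the gridline y = 2.
Finally, putting this together gives p.

3*x*y^2 - y + 2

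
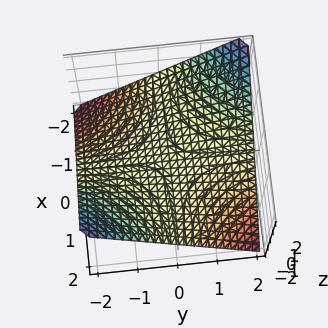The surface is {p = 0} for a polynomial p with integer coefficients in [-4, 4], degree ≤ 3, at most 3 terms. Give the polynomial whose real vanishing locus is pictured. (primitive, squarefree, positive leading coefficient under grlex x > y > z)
x*y + 2*z

Degree: a hyperbolic paraboloid; a quadric, so deg p = 2.
From the visible intercepts: the visible x-axis segment lies entirely on the surface; it meets the z-axis at z = 0 (among the integer gridlines).
Matching integer coefficients to the picture gives p.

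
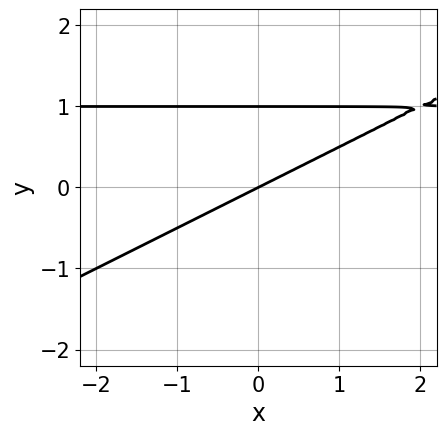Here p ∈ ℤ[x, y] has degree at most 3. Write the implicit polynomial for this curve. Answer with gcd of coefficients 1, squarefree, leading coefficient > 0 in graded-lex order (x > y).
x*y - 2*y^2 - x + 2*y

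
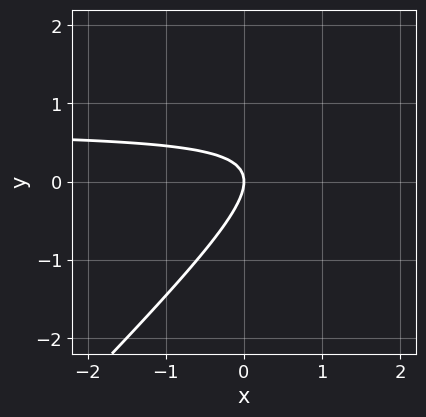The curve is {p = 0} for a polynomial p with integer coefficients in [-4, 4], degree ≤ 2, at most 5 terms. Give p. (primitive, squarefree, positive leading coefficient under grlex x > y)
3*x*y - 3*y^2 - 2*x

Degree: the shape is more complex than any degree-1 curve, so deg p = 2.
Checking where it meets the axes: it crosses the x-axis at the gridline x = 0; one y-axis crossing is at y = 0.
Putting this together gives p.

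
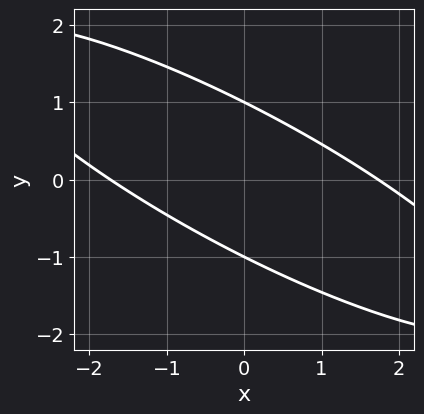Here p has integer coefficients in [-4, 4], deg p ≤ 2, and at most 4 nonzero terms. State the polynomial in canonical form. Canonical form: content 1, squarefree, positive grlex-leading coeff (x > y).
x^2 + 3*x*y + 3*y^2 - 3

First, deg p = 2. No degree-1 curve has this shape.
Next, checking where it meets the axes: among the integer gridlines, it crosses the y-axis at y ∈ {-1, 1}.
Finally, together with the visible shape, these determine p as stated.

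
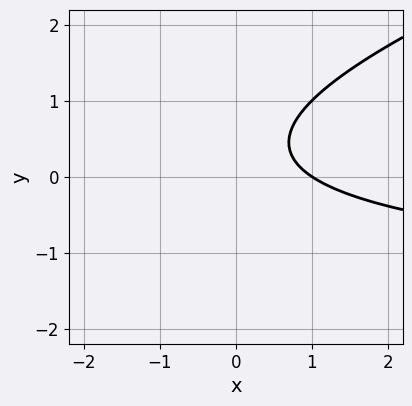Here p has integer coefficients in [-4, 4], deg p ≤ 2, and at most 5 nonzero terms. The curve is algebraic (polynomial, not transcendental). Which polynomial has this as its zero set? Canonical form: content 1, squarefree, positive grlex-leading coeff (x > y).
x*y - 3*y^2 + 2*x + 2*y - 2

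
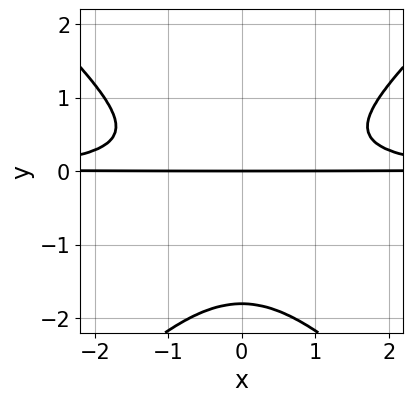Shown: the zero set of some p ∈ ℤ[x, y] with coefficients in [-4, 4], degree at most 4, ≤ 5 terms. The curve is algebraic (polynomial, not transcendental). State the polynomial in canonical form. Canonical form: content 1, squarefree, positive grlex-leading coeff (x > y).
2*x^2*y^2 - 2*y^4 - 3*y^3 - 2*y

Degree: a generic line meets the curve in up to 4 points, so deg p = 4.
Symmetries: it's symmetric under x → −x, forcing even powers of x.
Checking where it meets the axes: the visible x-axis segment lies entirely on the curve; one y-axis crossing is at y = 0.
These observations pin down the coefficients.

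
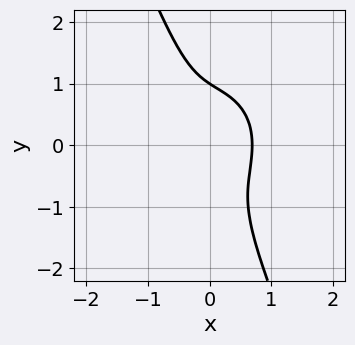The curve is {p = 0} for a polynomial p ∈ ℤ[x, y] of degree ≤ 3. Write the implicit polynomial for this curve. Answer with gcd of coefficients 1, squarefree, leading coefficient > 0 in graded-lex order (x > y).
3*x^3 + 2*x*y^2 + y^3 - 1

(a) deg p = 3. The shape is more complex than any degree-2 curve.
(b) Checking where it meets the axes: it crosses the y-axis at the gridline y = 1.
(c) Assembling these constraints gives the stated polynomial.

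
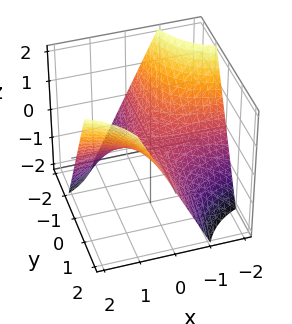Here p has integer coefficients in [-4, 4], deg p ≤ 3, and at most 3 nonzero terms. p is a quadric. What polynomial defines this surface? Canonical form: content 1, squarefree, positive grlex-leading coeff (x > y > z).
(a) The degree is 2 — a hyperbolic paraboloid; a quadric.
(b) Reading off the gridlines: the visible x-axis segment lies entirely on the surface; it meets the z-axis at z = 0 (among the integer gridlines); the visible y-axis segment lies entirely on the surface.
(c) The integer polynomial consistent with all of this is the stated p.

x*y - z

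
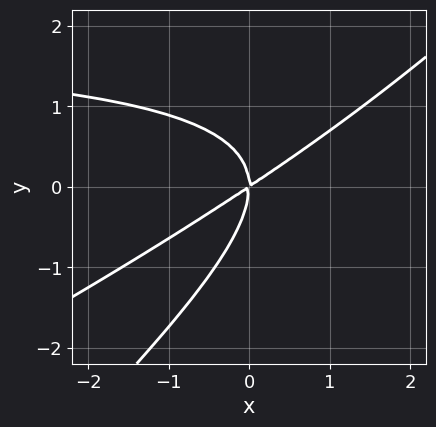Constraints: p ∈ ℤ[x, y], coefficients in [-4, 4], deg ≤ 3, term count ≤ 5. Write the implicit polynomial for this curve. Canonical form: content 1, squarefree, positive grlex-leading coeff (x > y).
Degree: a generic line meets the curve in up to 3 points, so deg p = 3.
Checking where it meets the axes: one x-axis crossing is at x = 0; it meets the y-axis at y = 0 (among the integer gridlines).
The integer polynomial consistent with all of this is the stated p.

x^2*y - 3*x*y^2 + 2*y^3 - 2*x^2 + 3*x*y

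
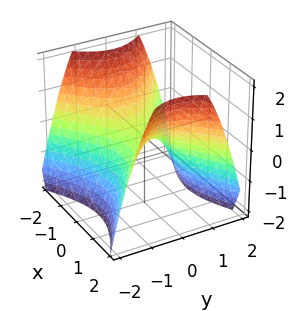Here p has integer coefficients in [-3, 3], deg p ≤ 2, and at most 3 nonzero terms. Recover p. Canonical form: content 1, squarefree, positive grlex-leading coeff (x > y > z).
(a) deg p = 2. A hyperbolic paraboloid; a quadric.
(b) Symmetries: the x ↦ −x reflection is a symmetry, so x appears only in even powers; mirror symmetry y ↦ −y ⇒ only even powers of y.
(c) Checking where it meets the axes: one z-axis crossing is at z = 0; it crosses the y-axis at the gridline y = 0; one x-axis crossing is at x = 0.
(d) Together with the visible shape, these determine p as stated.

2*x^2 - 3*y^2 - 3*z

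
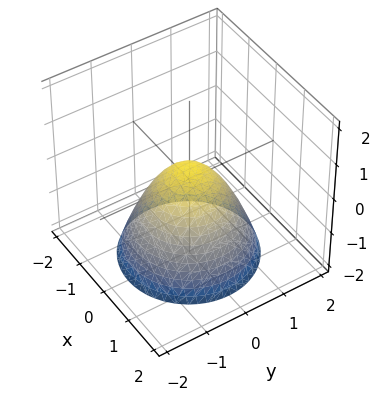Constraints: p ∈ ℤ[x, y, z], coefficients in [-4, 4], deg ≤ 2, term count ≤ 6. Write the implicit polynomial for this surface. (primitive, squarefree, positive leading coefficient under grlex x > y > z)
The degree is 2 — a generic line meets the surface in up to 2 points.
Symmetries: rotational symmetry about the z-axis ⇒ p depends on x, y only through x² + y².
Observable constraints: a circular section at z = 0 has radius between 0 and 1.
Solving for integer coefficients yields p as stated.

3*x^2 + 3*y^2 + 3*z - 1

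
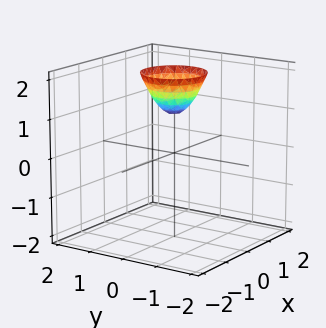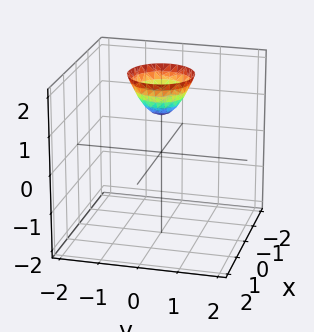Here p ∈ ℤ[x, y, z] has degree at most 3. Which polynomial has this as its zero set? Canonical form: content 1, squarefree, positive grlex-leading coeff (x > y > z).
The degree is 2 — the shape is more complex than any degree-1 surface.
Symmetry: the z-axis is an axis of rotation, so x and y enter only as x² + y².
From the axis intercepts and sections: it misses every integer gridline on the x-axis; the surface avoids every integer y-axis point in the box; a circular section at z = 2 has radius between 0 and 1; it meets the z-axis at z = 1 (among the integer gridlines).
Assembling these constraints gives the stated polynomial.

3*x^2 + 3*y^2 - 2*z + 2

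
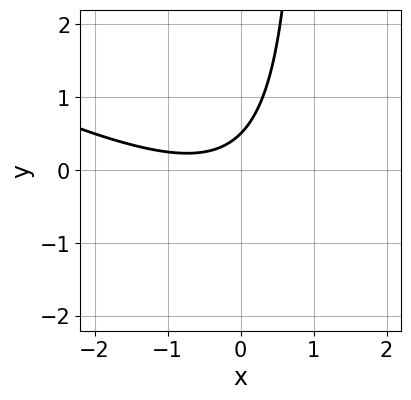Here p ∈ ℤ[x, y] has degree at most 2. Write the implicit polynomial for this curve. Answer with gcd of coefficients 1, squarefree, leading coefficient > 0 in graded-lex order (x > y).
1. deg p = 2.
2. Against the integer gridlines: it misses every integer gridline on the x-axis.
3. Together with the visible shape, these determine p as stated.

x^2 + 2*x*y + x - 2*y + 1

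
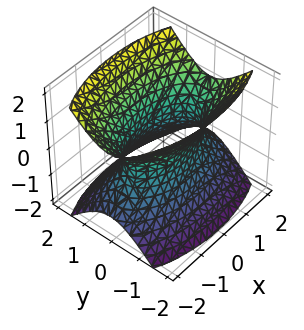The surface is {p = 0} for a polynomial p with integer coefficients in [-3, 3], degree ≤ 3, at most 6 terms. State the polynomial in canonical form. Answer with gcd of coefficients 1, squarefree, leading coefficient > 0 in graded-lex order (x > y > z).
(a) Degree: one connected sheet with a waist; a quadric, so deg p = 2.
(b) Symmetries: mirror symmetry x ↦ −x ⇒ only even powers of x; the y ↦ −y reflection is a symmetry, so y appears only in even powers; it's symmetric under z → −z, forcing even powers of z.
(c) From the visible intercepts: it misses every integer gridline on the z-axis.
(d) Assembling these constraints gives the stated polynomial.

x^2 + 3*y^2 - 2*z^2 - 2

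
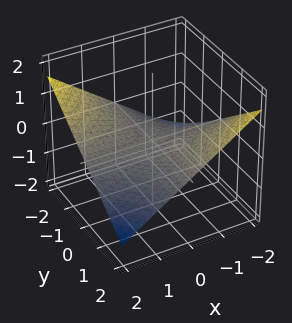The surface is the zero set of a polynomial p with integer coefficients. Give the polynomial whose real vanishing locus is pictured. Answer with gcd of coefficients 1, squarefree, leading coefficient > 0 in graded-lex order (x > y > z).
x*y + 3*z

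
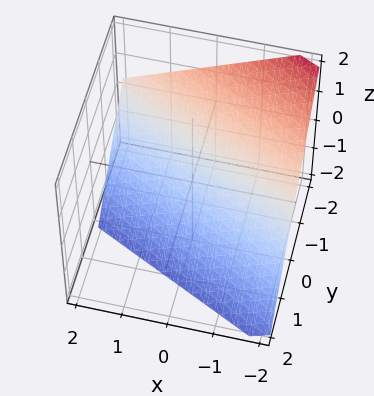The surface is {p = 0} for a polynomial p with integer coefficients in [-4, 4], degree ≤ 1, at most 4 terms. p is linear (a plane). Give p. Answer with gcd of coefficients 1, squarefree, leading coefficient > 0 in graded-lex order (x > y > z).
The degree is 1 — the surface is flat (a plane).
Checking where it meets the axes: it crosses the x-axis at the gridline x = -2; it meets the y-axis at y = -1 (among the integer gridlines); one z-axis crossing is at z = -1.
Solving for integer coefficients yields p as stated.

x + 2*y + 2*z + 2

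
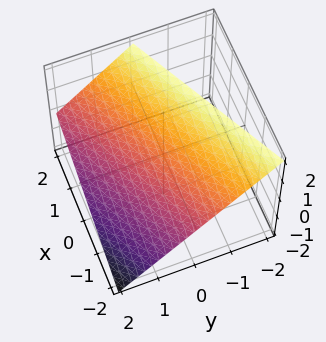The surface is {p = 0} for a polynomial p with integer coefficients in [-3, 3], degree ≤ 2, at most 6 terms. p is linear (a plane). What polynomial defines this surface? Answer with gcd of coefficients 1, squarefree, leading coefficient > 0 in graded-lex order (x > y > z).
x - 2*y - 2*z + 2

(a) The degree is 1 — the surface is flat (a plane).
(b) Observable constraints: one x-axis crossing is at x = -2; it crosses the z-axis at the gridline z = 1.
(c) These observations pin down the coefficients. Check: (0, 1, 0) on the y-axis lies on the surface, and p(0, 1, 0) = 0. ✓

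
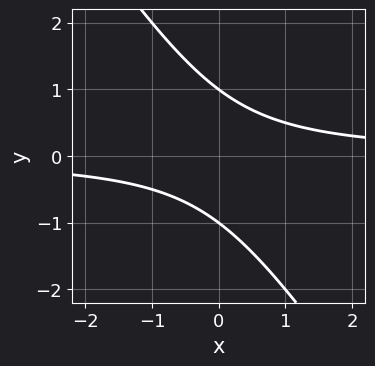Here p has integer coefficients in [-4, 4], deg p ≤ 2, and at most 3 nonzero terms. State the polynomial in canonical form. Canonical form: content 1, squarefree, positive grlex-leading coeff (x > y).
3*x*y + 2*y^2 - 2

First, deg p = 2. No degree-1 curve has this shape.
Then, from the axis intercepts and sections: among the integer gridlines, it crosses the y-axis at y ∈ {-1, 1}; it misses every integer gridline on the x-axis.
Finally, the integer polynomial consistent with all of this is the stated p.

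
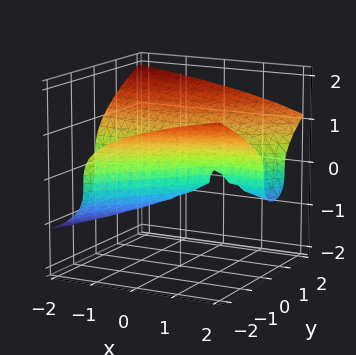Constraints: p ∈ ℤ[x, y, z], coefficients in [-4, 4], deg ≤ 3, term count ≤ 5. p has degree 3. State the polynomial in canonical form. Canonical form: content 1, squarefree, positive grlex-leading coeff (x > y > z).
The degree is 3 — a generic line meets the surface in up to 3 points.
Checking where it meets the axes: it meets the z-axis at z = 0 (among the integer gridlines); among the integer gridlines, it crosses the y-axis at y ∈ {-1, 0}; the visible x-axis segment lies entirely on the surface.
Assembling these constraints gives the stated polynomial.

3*z^3 + 2*x*y - 2*y^2 - 2*y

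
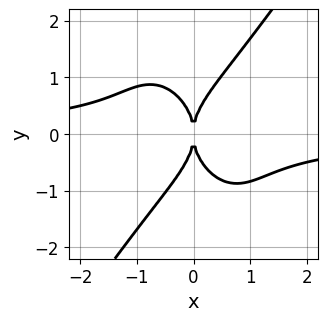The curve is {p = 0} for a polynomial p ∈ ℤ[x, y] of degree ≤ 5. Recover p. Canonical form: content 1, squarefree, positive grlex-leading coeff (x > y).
First, degree: a generic line meets the curve in up to 4 points, so deg p = 4.
Next, from the visible intercepts: one x-axis crossing is at x = 0; one y-axis crossing is at y = 0.
Finally, putting this together gives p.

3*x^3*y - y^4 + 3*x^2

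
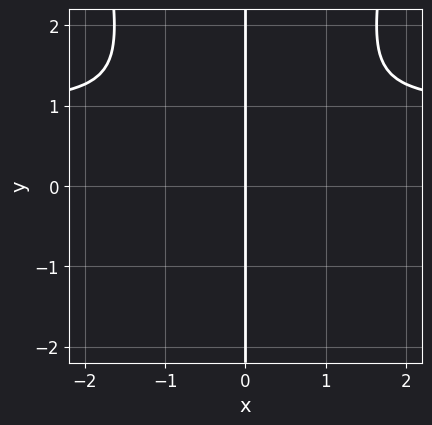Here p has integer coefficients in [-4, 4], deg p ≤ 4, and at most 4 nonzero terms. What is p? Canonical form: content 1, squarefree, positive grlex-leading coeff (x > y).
First, deg p = 4.
Then, against the integer gridlines: the visible y-axis segment lies entirely on the curve; it meets the x-axis at x = 0 (among the integer gridlines).
Finally, putting this together gives p.

3*x^3*y - 3*x^3 - 2*x*y^2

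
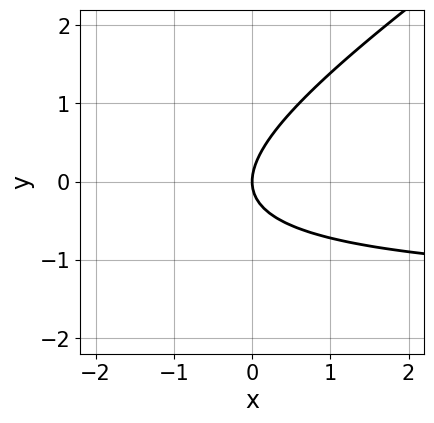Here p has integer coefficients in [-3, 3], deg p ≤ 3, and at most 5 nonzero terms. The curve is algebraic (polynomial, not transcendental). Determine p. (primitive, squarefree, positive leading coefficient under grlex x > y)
2*x*y - 3*y^2 + 3*x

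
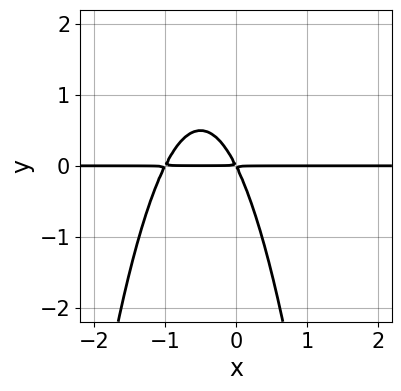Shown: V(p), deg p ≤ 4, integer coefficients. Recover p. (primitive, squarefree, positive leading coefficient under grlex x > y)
2*x^2*y + 2*x*y + y^2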